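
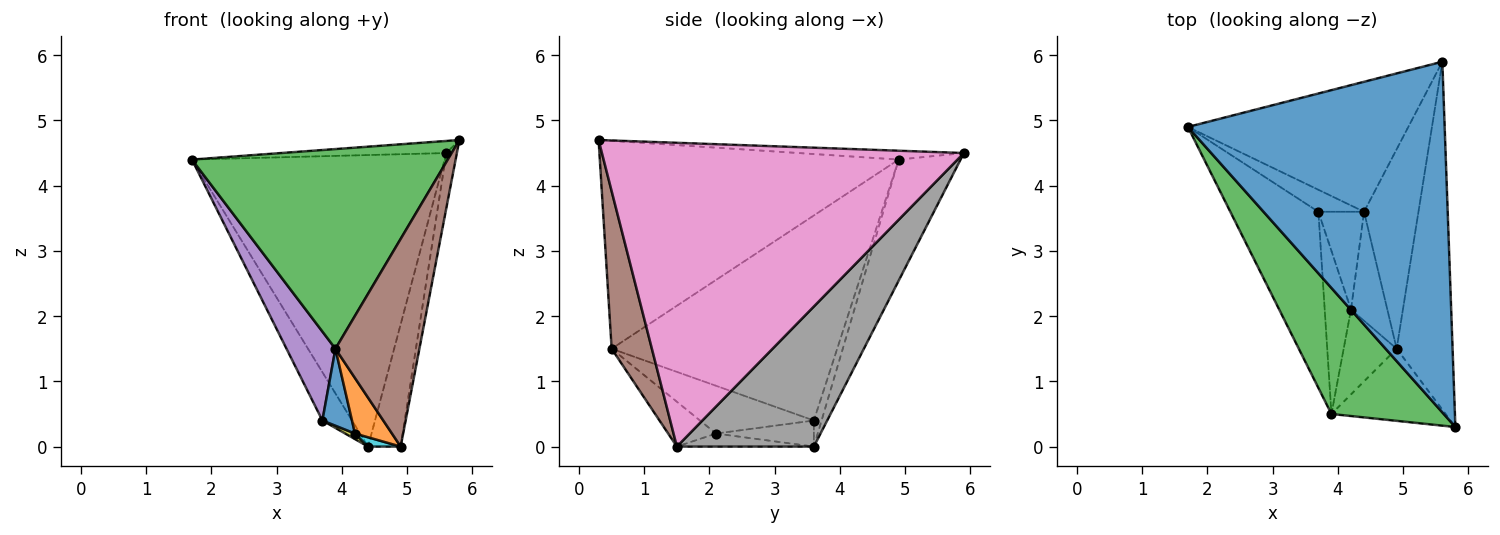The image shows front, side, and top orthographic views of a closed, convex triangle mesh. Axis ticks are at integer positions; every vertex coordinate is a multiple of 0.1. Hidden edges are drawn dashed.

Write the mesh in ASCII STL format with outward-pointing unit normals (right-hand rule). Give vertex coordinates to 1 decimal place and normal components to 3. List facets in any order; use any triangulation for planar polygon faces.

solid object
 facet normal -0.034 0.034 0.999
  outer loop
   vertex 5.6 5.9 4.5
   vertex 1.7 4.9 4.4
   vertex 5.8 0.3 4.7
  endloop
 endfacet
 facet normal -0.218 0.891 -0.397
  outer loop
   vertex 4.4 3.6 0.0
   vertex 1.7 4.9 4.4
   vertex 5.6 5.9 4.5
  endloop
 endfacet
 facet normal -0.703 -0.602 0.380
  outer loop
   vertex 3.9 0.5 1.5
   vertex 5.8 0.3 4.7
   vertex 1.7 4.9 4.4
  endloop
 endfacet
 facet normal -0.230 0.886 -0.403
  outer loop
   vertex 3.7 3.6 0.4
   vertex 1.7 4.9 4.4
   vertex 4.4 3.6 0.0
  endloop
 endfacet
 facet normal -0.901 -0.195 -0.387
  outer loop
   vertex 3.7 3.6 0.4
   vertex 3.9 0.5 1.5
   vertex 1.7 4.9 4.4
  endloop
 endfacet
 facet normal 0.413 -0.861 -0.299
  outer loop
   vertex 4.9 1.5 0.0
   vertex 5.8 0.3 4.7
   vertex 3.9 0.5 1.5
  endloop
 endfacet
 facet normal 0.983 0.029 -0.181
  outer loop
   vertex 4.9 1.5 0.0
   vertex 5.6 5.9 4.5
   vertex 5.8 0.3 4.7
  endloop
 endfacet
 facet normal 0.910 0.217 -0.353
  outer loop
   vertex 4.9 1.5 0.0
   vertex 4.4 3.6 0.0
   vertex 5.6 5.9 4.5
  endloop
 endfacet
 facet normal -0.496 -0.050 -0.867
  outer loop
   vertex 4.2 2.1 0.2
   vertex 3.7 3.6 0.4
   vertex 4.4 3.6 0.0
  endloop
 endfacet
 facet normal -0.337 -0.080 -0.938
  outer loop
   vertex 4.2 2.1 0.2
   vertex 4.4 3.6 0.0
   vertex 4.9 1.5 0.0
  endloop
 endfacet
 facet normal -0.854 -0.222 -0.470
  outer loop
   vertex 4.2 2.1 0.2
   vertex 3.9 0.5 1.5
   vertex 3.7 3.6 0.4
  endloop
 endfacet
 facet normal -0.578 -0.447 -0.683
  outer loop
   vertex 4.2 2.1 0.2
   vertex 4.9 1.5 0.0
   vertex 3.9 0.5 1.5
  endloop
 endfacet
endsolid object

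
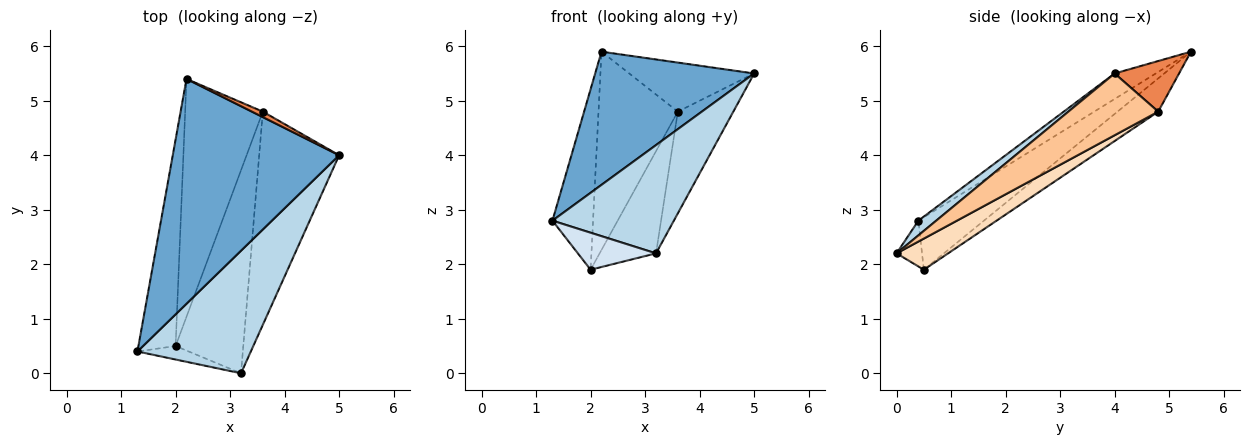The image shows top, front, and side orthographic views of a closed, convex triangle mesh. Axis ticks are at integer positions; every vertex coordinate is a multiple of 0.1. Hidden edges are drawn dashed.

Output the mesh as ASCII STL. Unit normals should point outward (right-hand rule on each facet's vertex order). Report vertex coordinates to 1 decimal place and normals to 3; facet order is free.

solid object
 facet normal -0.131 -0.505 0.853
  outer loop
   vertex 2.2 5.4 5.9
   vertex 1.3 0.4 2.8
   vertex 5.0 4.0 5.5
  endloop
 endfacet
 facet normal -0.728 0.451 -0.516
  outer loop
   vertex 2.0 0.5 1.9
   vertex 1.3 0.4 2.8
   vertex 2.2 5.4 5.9
  endloop
 endfacet
 facet normal 0.097 -0.659 0.746
  outer loop
   vertex 3.2 0.0 2.2
   vertex 5.0 4.0 5.5
   vertex 1.3 0.4 2.8
  endloop
 endfacet
 facet normal -0.293 -0.898 -0.327
  outer loop
   vertex 3.2 0.0 2.2
   vertex 1.3 0.4 2.8
   vertex 2.0 0.5 1.9
  endloop
 endfacet
 facet normal 0.456 0.884 0.098
  outer loop
   vertex 3.6 4.8 4.8
   vertex 2.2 5.4 5.9
   vertex 5.0 4.0 5.5
  endloop
 endfacet
 facet normal -0.313 0.608 -0.730
  outer loop
   vertex 3.6 4.8 4.8
   vertex 2.0 0.5 1.9
   vertex 2.2 5.4 5.9
  endloop
 endfacet
 facet normal 0.572 0.353 -0.740
  outer loop
   vertex 3.6 4.8 4.8
   vertex 5.0 4.0 5.5
   vertex 3.2 0.0 2.2
  endloop
 endfacet
 facet normal 0.380 0.416 -0.826
  outer loop
   vertex 3.6 4.8 4.8
   vertex 3.2 0.0 2.2
   vertex 2.0 0.5 1.9
  endloop
 endfacet
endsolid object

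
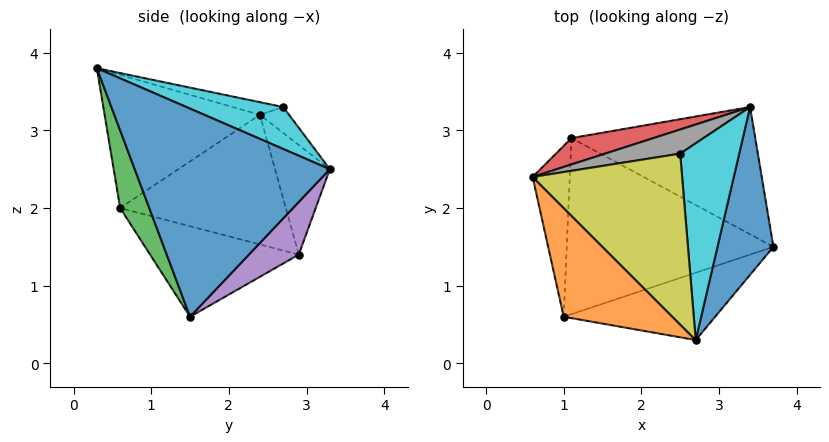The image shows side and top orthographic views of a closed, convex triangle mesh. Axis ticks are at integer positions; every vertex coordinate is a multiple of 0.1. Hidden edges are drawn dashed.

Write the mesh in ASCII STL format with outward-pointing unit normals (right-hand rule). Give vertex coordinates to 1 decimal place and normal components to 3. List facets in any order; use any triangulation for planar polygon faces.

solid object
 facet normal 0.960 -0.112 0.258
  outer loop
   vertex 2.7 0.3 3.8
   vertex 3.7 1.5 0.6
   vertex 3.4 3.3 2.5
  endloop
 endfacet
 facet normal -0.666 -0.511 0.544
  outer loop
   vertex 1.0 0.6 2.0
   vertex 2.7 0.3 3.8
   vertex 0.6 2.4 3.2
  endloop
 endfacet
 facet normal 0.156 -0.940 -0.304
  outer loop
   vertex 1.0 0.6 2.0
   vertex 3.7 1.5 0.6
   vertex 2.7 0.3 3.8
  endloop
 endfacet
 facet normal -0.257 0.947 0.192
  outer loop
   vertex 1.1 2.9 1.4
   vertex 0.6 2.4 3.2
   vertex 3.4 3.3 2.5
  endloop
 endfacet
 facet normal 0.189 0.728 -0.659
  outer loop
   vertex 1.1 2.9 1.4
   vertex 3.4 3.3 2.5
   vertex 3.7 1.5 0.6
  endloop
 endfacet
 facet normal -0.961 -0.030 -0.275
  outer loop
   vertex 1.1 2.9 1.4
   vertex 1.0 0.6 2.0
   vertex 0.6 2.4 3.2
  endloop
 endfacet
 facet normal -0.392 -0.216 -0.894
  outer loop
   vertex 1.1 2.9 1.4
   vertex 3.7 1.5 0.6
   vertex 1.0 0.6 2.0
  endloop
 endfacet
 facet normal -0.162 0.868 0.469
  outer loop
   vertex 2.5 2.7 3.3
   vertex 3.4 3.3 2.5
   vertex 0.6 2.4 3.2
  endloop
 endfacet
 facet normal -0.082 0.197 0.977
  outer loop
   vertex 2.5 2.7 3.3
   vertex 0.6 2.4 3.2
   vertex 2.7 0.3 3.8
  endloop
 endfacet
 facet normal 0.566 0.213 0.796
  outer loop
   vertex 2.5 2.7 3.3
   vertex 2.7 0.3 3.8
   vertex 3.4 3.3 2.5
  endloop
 endfacet
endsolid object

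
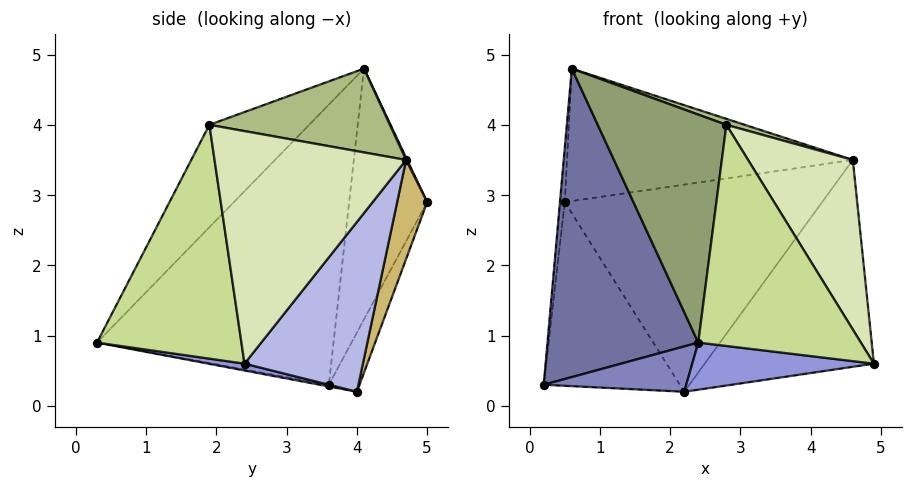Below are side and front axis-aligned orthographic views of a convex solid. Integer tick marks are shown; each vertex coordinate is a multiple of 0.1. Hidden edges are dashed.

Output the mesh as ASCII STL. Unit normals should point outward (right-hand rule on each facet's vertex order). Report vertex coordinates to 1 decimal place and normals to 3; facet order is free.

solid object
 facet normal -0.836 -0.533 0.133
  outer loop
   vertex 0.6 4.1 4.8
   vertex 0.2 3.6 0.3
   vertex 2.4 0.3 0.9
  endloop
 endfacet
 facet normal -0.012 -0.186 -0.982
  outer loop
   vertex 2.2 4.0 0.2
   vertex 2.4 0.3 0.9
   vertex 0.2 3.6 0.3
  endloop
 endfacet
 facet normal 0.037 -0.184 -0.982
  outer loop
   vertex 2.2 4.0 0.2
   vertex 4.9 2.4 0.6
   vertex 2.4 0.3 0.9
  endloop
 endfacet
 facet normal 0.493 0.706 -0.509
  outer loop
   vertex 2.2 4.0 0.2
   vertex 4.6 4.7 3.5
   vertex 4.9 2.4 0.6
  endloop
 endfacet
 facet normal -0.551 -0.710 0.438
  outer loop
   vertex 2.8 1.9 4.0
   vertex 0.6 4.1 4.8
   vertex 2.4 0.3 0.9
  endloop
 endfacet
 facet normal 0.313 -0.032 0.949
  outer loop
   vertex 2.8 1.9 4.0
   vertex 4.6 4.7 3.5
   vertex 0.6 4.1 4.8
  endloop
 endfacet
 facet normal 0.636 -0.716 0.288
  outer loop
   vertex 2.8 1.9 4.0
   vertex 2.4 0.3 0.9
   vertex 4.9 2.4 0.6
  endloop
 endfacet
 facet normal 0.794 -0.434 0.426
  outer loop
   vertex 2.8 1.9 4.0
   vertex 4.9 2.4 0.6
   vertex 4.6 4.7 3.5
  endloop
 endfacet
 facet normal 0.004 0.904 0.428
  outer loop
   vertex 0.5 5.0 2.9
   vertex 0.6 4.1 4.8
   vertex 4.6 4.7 3.5
  endloop
 endfacet
 facet normal 0.111 0.953 -0.283
  outer loop
   vertex 0.5 5.0 2.9
   vertex 4.6 4.7 3.5
   vertex 2.2 4.0 0.2
  endloop
 endfacet
 facet normal -0.995 0.062 0.082
  outer loop
   vertex 0.5 5.0 2.9
   vertex 0.2 3.6 0.3
   vertex 0.6 4.1 4.8
  endloop
 endfacet
 facet normal -0.197 0.873 -0.447
  outer loop
   vertex 0.5 5.0 2.9
   vertex 2.2 4.0 0.2
   vertex 0.2 3.6 0.3
  endloop
 endfacet
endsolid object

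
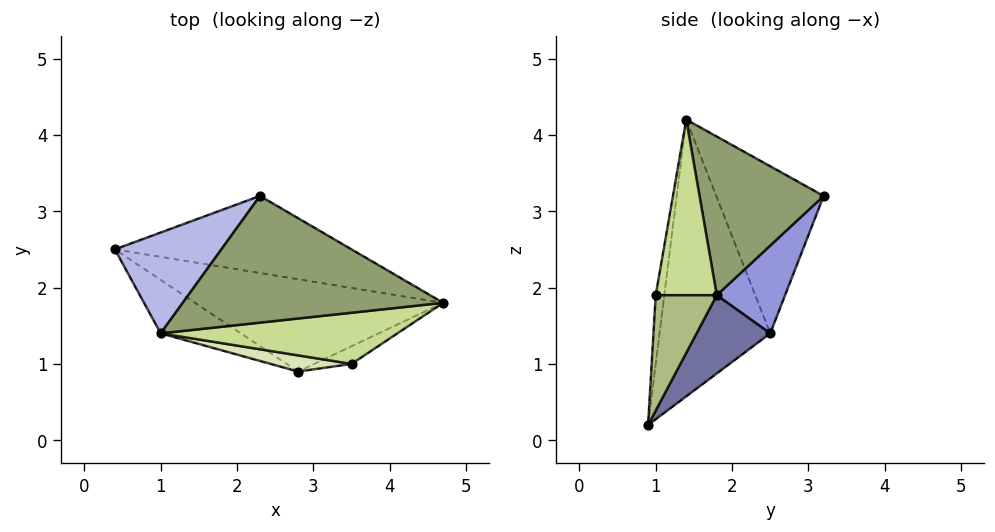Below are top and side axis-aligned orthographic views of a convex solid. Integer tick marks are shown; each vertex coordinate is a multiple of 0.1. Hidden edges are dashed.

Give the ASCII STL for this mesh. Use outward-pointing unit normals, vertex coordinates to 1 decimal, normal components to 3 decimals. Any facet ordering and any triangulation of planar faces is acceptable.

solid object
 facet normal 0.196 0.759 -0.621
  outer loop
   vertex 2.8 0.9 0.2
   vertex 0.4 2.5 1.4
   vertex 4.7 1.8 1.9
  endloop
 endfacet
 facet normal -0.605 -0.776 -0.175
  outer loop
   vertex 1.0 1.4 4.2
   vertex 0.4 2.5 1.4
   vertex 2.8 0.9 0.2
  endloop
 endfacet
 facet normal 0.196 0.826 -0.528
  outer loop
   vertex 2.3 3.2 3.2
   vertex 4.7 1.8 1.9
   vertex 0.4 2.5 1.4
  endloop
 endfacet
 facet normal -0.625 0.672 0.398
  outer loop
   vertex 2.3 3.2 3.2
   vertex 0.4 2.5 1.4
   vertex 1.0 1.4 4.2
  endloop
 endfacet
 facet normal 0.518 0.098 0.850
  outer loop
   vertex 2.3 3.2 3.2
   vertex 1.0 1.4 4.2
   vertex 4.7 1.8 1.9
  endloop
 endfacet
 facet normal 0.546 -0.819 -0.177
  outer loop
   vertex 3.5 1.0 1.9
   vertex 2.8 0.9 0.2
   vertex 4.7 1.8 1.9
  endloop
 endfacet
 facet normal 0.444 -0.666 0.599
  outer loop
   vertex 3.5 1.0 1.9
   vertex 4.7 1.8 1.9
   vertex 1.0 1.4 4.2
  endloop
 endfacet
 facet normal -0.076 -0.993 0.090
  outer loop
   vertex 3.5 1.0 1.9
   vertex 1.0 1.4 4.2
   vertex 2.8 0.9 0.2
  endloop
 endfacet
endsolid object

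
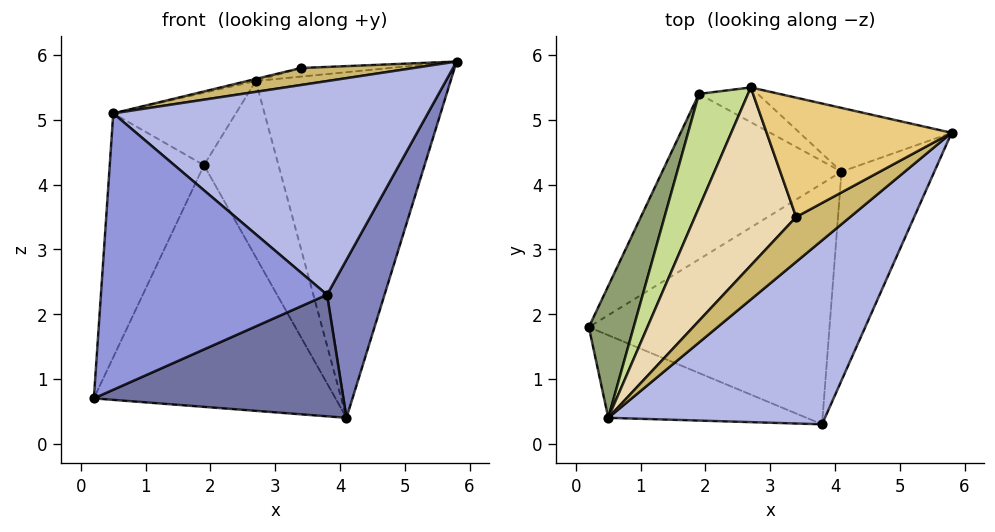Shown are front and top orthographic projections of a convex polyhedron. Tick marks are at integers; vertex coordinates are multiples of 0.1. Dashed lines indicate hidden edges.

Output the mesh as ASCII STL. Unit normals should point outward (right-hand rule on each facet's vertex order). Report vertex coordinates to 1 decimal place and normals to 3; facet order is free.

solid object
 facet normal 0.204 -0.441 -0.874
  outer loop
   vertex 4.1 4.2 0.4
   vertex 3.8 0.3 2.3
   vertex 0.2 1.8 0.7
  endloop
 endfacet
 facet normal 0.941 -0.203 -0.269
  outer loop
   vertex 4.1 4.2 0.4
   vertex 5.8 4.8 5.9
   vertex 3.8 0.3 2.3
  endloop
 endfacet
 facet normal -0.262 -0.925 -0.276
  outer loop
   vertex 0.5 0.4 5.1
   vertex 0.2 1.8 0.7
   vertex 3.8 0.3 2.3
  endloop
 endfacet
 facet normal 0.469 -0.669 0.576
  outer loop
   vertex 0.5 0.4 5.1
   vertex 3.8 0.3 2.3
   vertex 5.8 4.8 5.9
  endloop
 endfacet
 facet normal -0.944 0.289 0.156
  outer loop
   vertex 1.9 5.4 4.3
   vertex 0.2 1.8 0.7
   vertex 0.5 0.4 5.1
  endloop
 endfacet
 facet normal -0.483 0.723 -0.495
  outer loop
   vertex 1.9 5.4 4.3
   vertex 4.1 4.2 0.4
   vertex 0.2 1.8 0.7
  endloop
 endfacet
 facet normal -0.821 0.307 0.482
  outer loop
   vertex 2.7 5.5 5.6
   vertex 1.9 5.4 4.3
   vertex 0.5 0.4 5.1
  endloop
 endfacet
 facet normal 0.233 0.956 -0.176
  outer loop
   vertex 2.7 5.5 5.6
   vertex 5.8 4.8 5.9
   vertex 4.1 4.2 0.4
  endloop
 endfacet
 facet normal 0.189 0.963 -0.190
  outer loop
   vertex 2.7 5.5 5.6
   vertex 4.1 4.2 0.4
   vertex 1.9 5.4 4.3
  endloop
 endfacet
 facet normal 0.151 -0.350 0.924
  outer loop
   vertex 3.4 3.5 5.8
   vertex 0.5 0.4 5.1
   vertex 5.8 4.8 5.9
  endloop
 endfacet
 facet normal -0.080 0.071 0.994
  outer loop
   vertex 3.4 3.5 5.8
   vertex 5.8 4.8 5.9
   vertex 2.7 5.5 5.6
  endloop
 endfacet
 facet normal -0.246 0.011 0.969
  outer loop
   vertex 3.4 3.5 5.8
   vertex 2.7 5.5 5.6
   vertex 0.5 0.4 5.1
  endloop
 endfacet
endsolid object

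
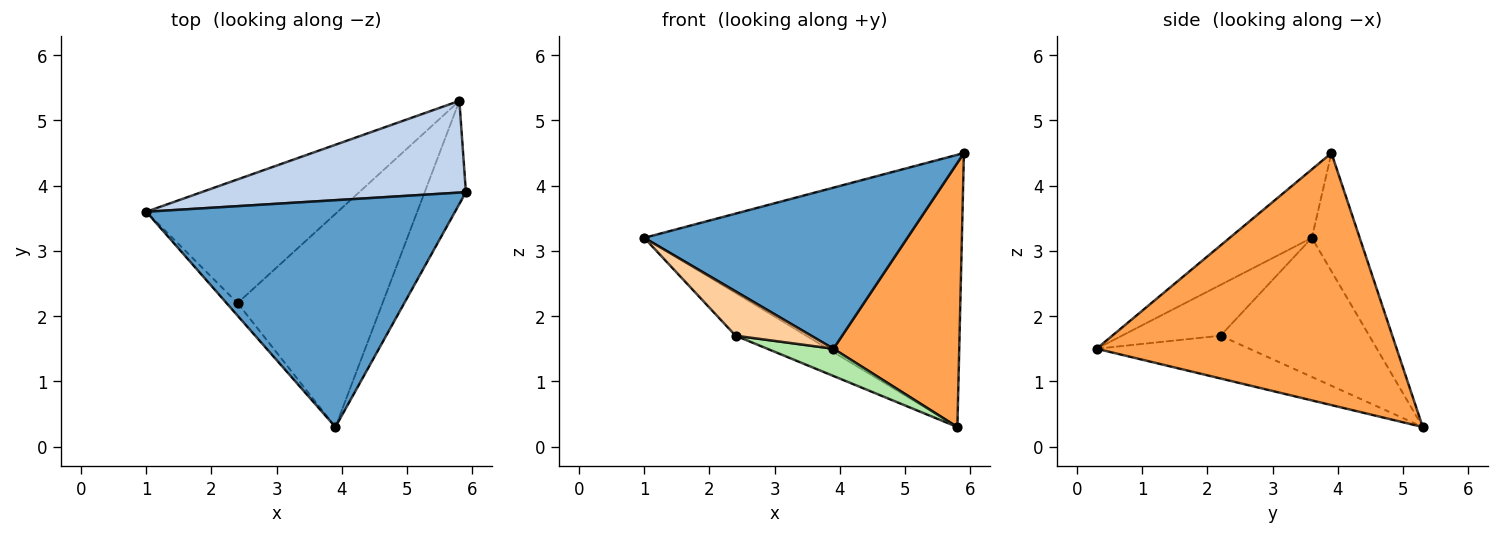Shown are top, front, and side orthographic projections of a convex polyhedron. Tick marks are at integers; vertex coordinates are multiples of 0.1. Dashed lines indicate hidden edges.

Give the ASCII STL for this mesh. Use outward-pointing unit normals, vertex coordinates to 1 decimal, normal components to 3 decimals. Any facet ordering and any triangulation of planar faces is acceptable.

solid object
 facet normal -0.178 -0.570 0.802
  outer loop
   vertex 3.9 0.3 1.5
   vertex 5.9 3.9 4.5
   vertex 1.0 3.6 3.2
  endloop
 endfacet
 facet normal -0.141 0.938 0.316
  outer loop
   vertex 5.8 5.3 0.3
   vertex 1.0 3.6 3.2
   vertex 5.9 3.9 4.5
  endloop
 endfacet
 facet normal 0.912 -0.382 -0.149
  outer loop
   vertex 5.8 5.3 0.3
   vertex 5.9 3.9 4.5
   vertex 3.9 0.3 1.5
  endloop
 endfacet
 facet normal -0.782 -0.599 -0.170
  outer loop
   vertex 2.4 2.2 1.7
   vertex 3.9 0.3 1.5
   vertex 1.0 3.6 3.2
  endloop
 endfacet
 facet normal -0.566 0.269 -0.779
  outer loop
   vertex 2.4 2.2 1.7
   vertex 1.0 3.6 3.2
   vertex 5.8 5.3 0.3
  endloop
 endfacet
 facet normal -0.281 -0.122 -0.952
  outer loop
   vertex 2.4 2.2 1.7
   vertex 5.8 5.3 0.3
   vertex 3.9 0.3 1.5
  endloop
 endfacet
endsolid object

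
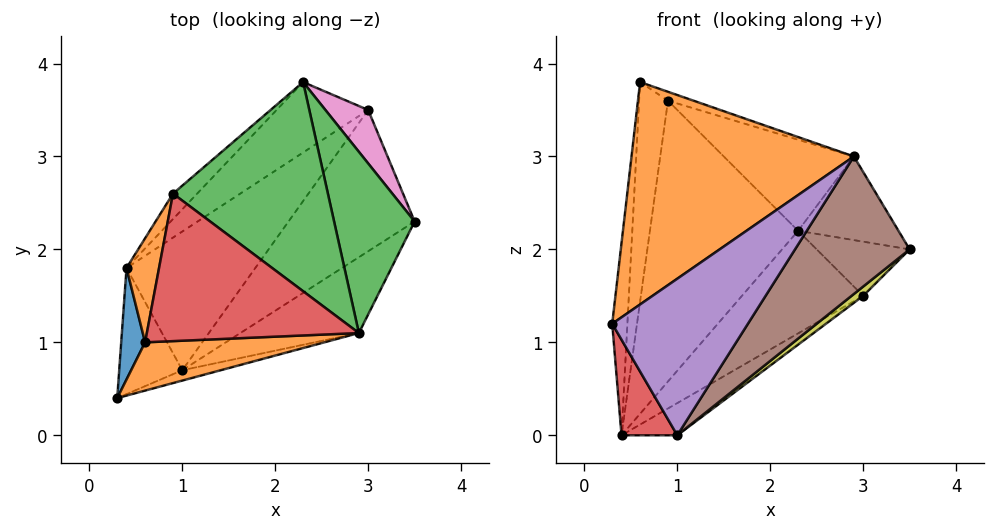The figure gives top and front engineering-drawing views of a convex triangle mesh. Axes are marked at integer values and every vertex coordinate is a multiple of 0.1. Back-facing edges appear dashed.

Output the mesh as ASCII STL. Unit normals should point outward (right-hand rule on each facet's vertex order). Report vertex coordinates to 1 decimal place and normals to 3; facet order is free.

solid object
 facet normal -0.987 0.140 0.081
  outer loop
   vertex 0.4 1.8 0.0
   vertex 0.3 0.4 1.2
   vertex 0.6 1.0 3.8
  endloop
 endfacet
 facet normal 0.115 -0.971 0.211
  outer loop
   vertex 2.9 1.1 3.0
   vertex 0.6 1.0 3.8
   vertex 0.3 0.4 1.2
  endloop
 endfacet
 facet normal 0.560 0.347 0.753
  outer loop
   vertex 2.9 1.1 3.0
   vertex 3.5 2.3 2.0
   vertex 2.3 3.8 2.2
  endloop
 endfacet
 facet normal -0.742 -0.405 -0.534
  outer loop
   vertex 1.0 0.7 0.0
   vertex 0.3 0.4 1.2
   vertex 0.4 1.8 0.0
  endloop
 endfacet
 facet normal 0.300 -0.952 -0.063
  outer loop
   vertex 1.0 0.7 0.0
   vertex 2.9 1.1 3.0
   vertex 0.3 0.4 1.2
  endloop
 endfacet
 facet normal 0.687 -0.636 -0.351
  outer loop
   vertex 1.0 0.7 0.0
   vertex 3.5 2.3 2.0
   vertex 2.9 1.1 3.0
  endloop
 endfacet
 facet normal 0.710 0.502 0.495
  outer loop
   vertex 3.0 3.5 1.5
   vertex 2.3 3.8 2.2
   vertex 3.5 2.3 2.0
  endloop
 endfacet
 facet normal -0.208 0.806 -0.554
  outer loop
   vertex 3.0 3.5 1.5
   vertex 0.4 1.8 0.0
   vertex 2.3 3.8 2.2
  endloop
 endfacet
 facet normal 0.643 -0.050 -0.764
  outer loop
   vertex 3.0 3.5 1.5
   vertex 3.5 2.3 2.0
   vertex 1.0 0.7 0.0
  endloop
 endfacet
 facet normal 0.383 0.209 -0.900
  outer loop
   vertex 3.0 3.5 1.5
   vertex 1.0 0.7 0.0
   vertex 0.4 1.8 0.0
  endloop
 endfacet
 facet normal -0.686 0.724 -0.066
  outer loop
   vertex 0.9 2.6 3.6
   vertex 2.3 3.8 2.2
   vertex 0.4 1.8 0.0
  endloop
 endfacet
 facet normal -0.977 0.195 0.092
  outer loop
   vertex 0.9 2.6 3.6
   vertex 0.4 1.8 0.0
   vertex 0.6 1.0 3.8
  endloop
 endfacet
 facet normal 0.498 0.346 0.795
  outer loop
   vertex 0.9 2.6 3.6
   vertex 2.9 1.1 3.0
   vertex 2.3 3.8 2.2
  endloop
 endfacet
 facet normal 0.326 0.057 0.944
  outer loop
   vertex 0.9 2.6 3.6
   vertex 0.6 1.0 3.8
   vertex 2.9 1.1 3.0
  endloop
 endfacet
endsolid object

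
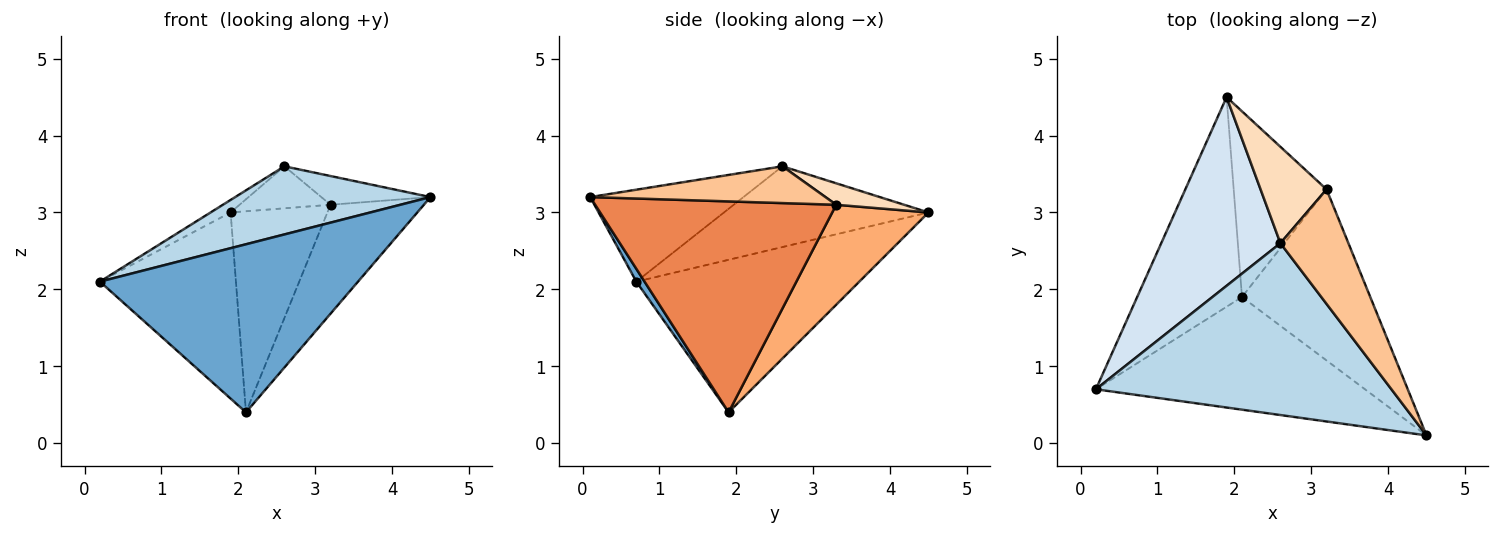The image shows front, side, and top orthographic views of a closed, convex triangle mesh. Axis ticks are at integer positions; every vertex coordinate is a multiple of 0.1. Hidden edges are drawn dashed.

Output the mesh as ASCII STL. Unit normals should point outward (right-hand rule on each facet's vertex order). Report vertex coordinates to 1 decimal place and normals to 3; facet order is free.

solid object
 facet normal 0.027 -0.830 -0.557
  outer loop
   vertex 2.1 1.9 0.4
   vertex 4.5 0.1 3.2
   vertex 0.2 0.7 2.1
  endloop
 endfacet
 facet normal -0.736 0.449 -0.506
  outer loop
   vertex 2.1 1.9 0.4
   vertex 0.2 0.7 2.1
   vertex 1.9 4.5 3.0
  endloop
 endfacet
 facet normal -0.278 -0.354 0.893
  outer loop
   vertex 2.6 2.6 3.6
   vertex 0.2 0.7 2.1
   vertex 4.5 0.1 3.2
  endloop
 endfacet
 facet normal -0.560 0.055 0.827
  outer loop
   vertex 2.6 2.6 3.6
   vertex 1.9 4.5 3.0
   vertex 0.2 0.7 2.1
  endloop
 endfacet
 facet normal 0.811 0.314 -0.493
  outer loop
   vertex 3.2 3.3 3.1
   vertex 4.5 0.1 3.2
   vertex 2.1 1.9 0.4
  endloop
 endfacet
 facet normal 0.590 0.593 -0.548
  outer loop
   vertex 3.2 3.3 3.1
   vertex 2.1 1.9 0.4
   vertex 1.9 4.5 3.0
  endloop
 endfacet
 facet normal 0.464 0.216 0.859
  outer loop
   vertex 3.2 3.3 3.1
   vertex 2.6 2.6 3.6
   vertex 4.5 0.1 3.2
  endloop
 endfacet
 facet normal 0.286 0.383 0.879
  outer loop
   vertex 3.2 3.3 3.1
   vertex 1.9 4.5 3.0
   vertex 2.6 2.6 3.6
  endloop
 endfacet
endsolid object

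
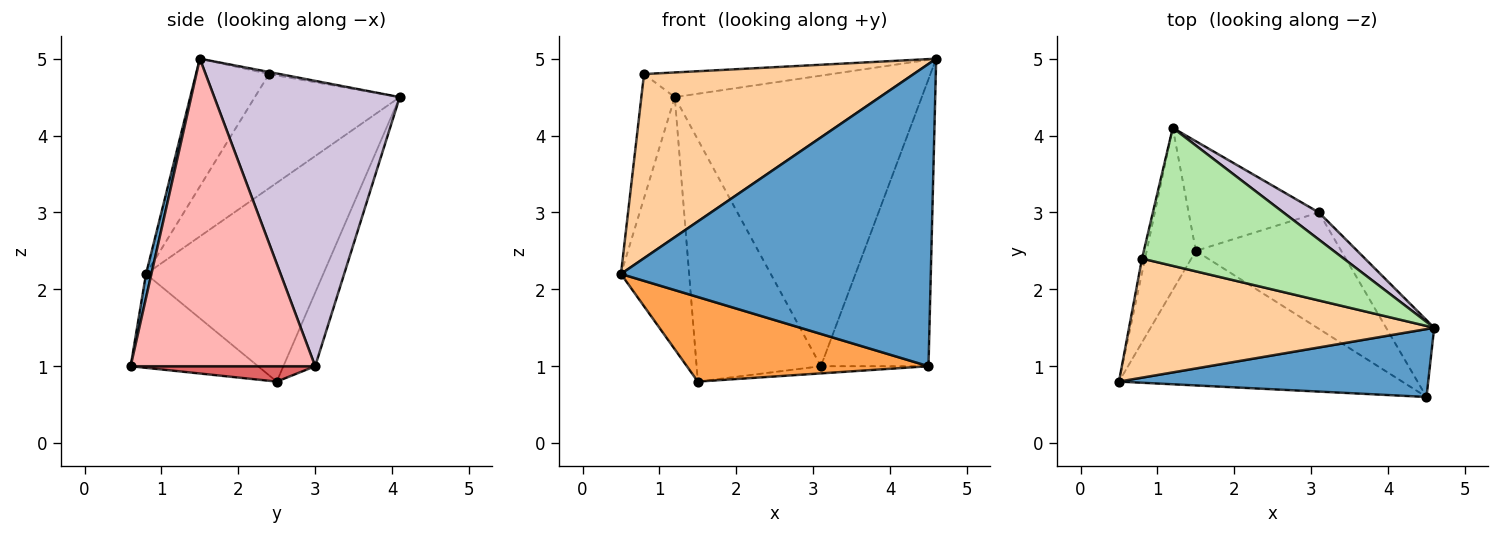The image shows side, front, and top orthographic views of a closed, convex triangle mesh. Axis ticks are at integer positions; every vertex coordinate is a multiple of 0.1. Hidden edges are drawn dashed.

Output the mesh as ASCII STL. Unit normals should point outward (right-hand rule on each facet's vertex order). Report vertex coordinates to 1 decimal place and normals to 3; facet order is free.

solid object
 facet normal 0.017 -0.976 0.219
  outer loop
   vertex 4.5 0.6 1.0
   vertex 4.6 1.5 5.0
   vertex 0.5 0.8 2.2
  endloop
 endfacet
 facet normal -0.909 0.350 -0.225
  outer loop
   vertex 1.5 2.5 0.8
   vertex 0.5 0.8 2.2
   vertex 1.2 4.1 4.5
  endloop
 endfacet
 facet normal -0.270 -0.512 -0.815
  outer loop
   vertex 1.5 2.5 0.8
   vertex 4.5 0.6 1.0
   vertex 0.5 0.8 2.2
  endloop
 endfacet
 facet normal -0.222 -0.819 0.529
  outer loop
   vertex 0.8 2.4 4.8
   vertex 0.5 0.8 2.2
   vertex 4.6 1.5 5.0
  endloop
 endfacet
 facet normal -0.974 0.225 -0.026
  outer loop
   vertex 0.8 2.4 4.8
   vertex 1.2 4.1 4.5
   vertex 0.5 0.8 2.2
  endloop
 endfacet
 facet normal -0.010 0.176 0.984
  outer loop
   vertex 0.8 2.4 4.8
   vertex 4.6 1.5 5.0
   vertex 1.2 4.1 4.5
  endloop
 endfacet
 facet normal 0.105 0.061 -0.993
  outer loop
   vertex 3.1 3.0 1.0
   vertex 4.5 0.6 1.0
   vertex 1.5 2.5 0.8
  endloop
 endfacet
 facet normal 0.856 0.499 -0.134
  outer loop
   vertex 3.1 3.0 1.0
   vertex 4.6 1.5 5.0
   vertex 4.5 0.6 1.0
  endloop
 endfacet
 facet normal -0.227 0.887 -0.402
  outer loop
   vertex 3.1 3.0 1.0
   vertex 1.5 2.5 0.8
   vertex 1.2 4.1 4.5
  endloop
 endfacet
 facet normal 0.599 0.797 0.074
  outer loop
   vertex 3.1 3.0 1.0
   vertex 1.2 4.1 4.5
   vertex 4.6 1.5 5.0
  endloop
 endfacet
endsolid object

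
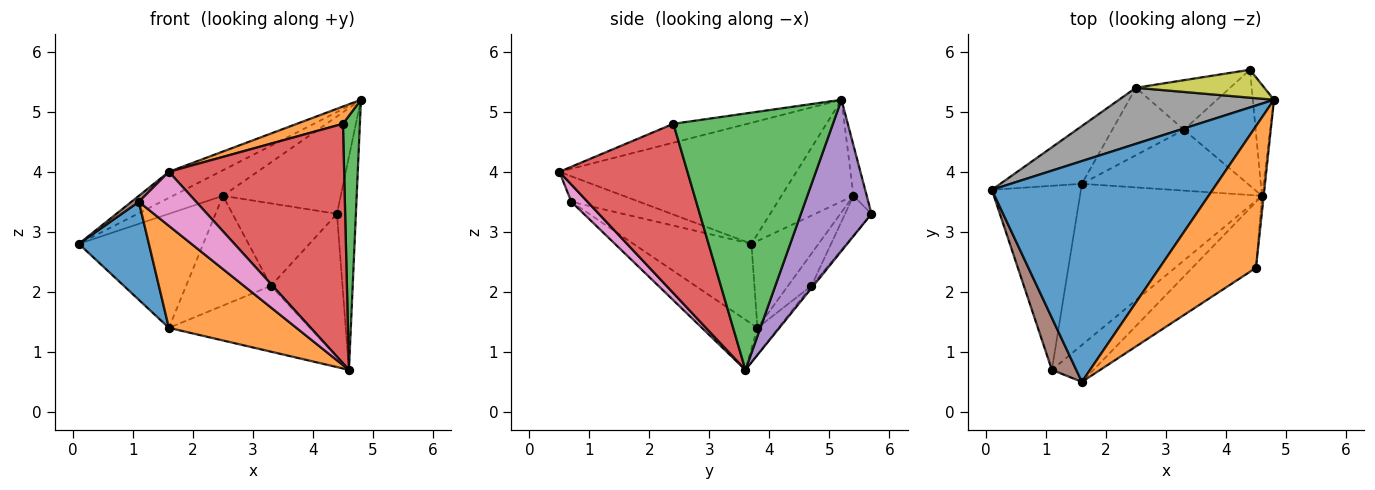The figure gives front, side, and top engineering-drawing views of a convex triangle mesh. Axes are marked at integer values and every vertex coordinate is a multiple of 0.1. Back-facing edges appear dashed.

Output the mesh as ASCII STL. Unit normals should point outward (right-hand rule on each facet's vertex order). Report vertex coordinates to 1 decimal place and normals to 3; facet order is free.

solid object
 facet normal -0.478 0.103 0.872
  outer loop
   vertex 1.6 0.5 4.0
   vertex 4.8 5.2 5.2
   vertex 0.1 3.7 2.8
  endloop
 endfacet
 facet normal -0.191 -0.119 0.974
  outer loop
   vertex 4.5 2.4 4.8
   vertex 4.8 5.2 5.2
   vertex 1.6 0.5 4.0
  endloop
 endfacet
 facet normal 0.994 -0.106 -0.007
  outer loop
   vertex 4.5 2.4 4.8
   vertex 4.6 3.6 0.7
   vertex 4.8 5.2 5.2
  endloop
 endfacet
 facet normal 0.576 -0.788 -0.217
  outer loop
   vertex 4.5 2.4 4.8
   vertex 1.6 0.5 4.0
   vertex 4.6 3.6 0.7
  endloop
 endfacet
 facet normal 0.957 0.257 -0.134
  outer loop
   vertex 4.4 5.7 3.3
   vertex 4.8 5.2 5.2
   vertex 4.6 3.6 0.7
  endloop
 endfacet
 facet normal -0.721 -0.079 0.689
  outer loop
   vertex 1.1 0.7 3.5
   vertex 1.6 0.5 4.0
   vertex 0.1 3.7 2.8
  endloop
 endfacet
 facet normal 0.227 -0.804 -0.549
  outer loop
   vertex 1.1 0.7 3.5
   vertex 4.6 3.6 0.7
   vertex 1.6 0.5 4.0
  endloop
 endfacet
 facet normal -0.513 0.356 0.781
  outer loop
   vertex 2.5 5.4 3.6
   vertex 0.1 3.7 2.8
   vertex 4.8 5.2 5.2
  endloop
 endfacet
 facet normal -0.108 0.956 0.274
  outer loop
   vertex 2.5 5.4 3.6
   vertex 4.8 5.2 5.2
   vertex 4.4 5.7 3.3
  endloop
 endfacet
 facet normal -0.434 0.804 -0.407
  outer loop
   vertex 1.6 3.8 1.4
   vertex 0.1 3.7 2.8
   vertex 2.5 5.4 3.6
  endloop
 endfacet
 facet normal -0.621 -0.368 -0.692
  outer loop
   vertex 1.6 3.8 1.4
   vertex 1.1 0.7 3.5
   vertex 0.1 3.7 2.8
  endloop
 endfacet
 facet normal -0.227 -0.521 -0.823
  outer loop
   vertex 1.6 3.8 1.4
   vertex 4.6 3.6 0.7
   vertex 1.1 0.7 3.5
  endloop
 endfacet
 facet normal -0.212 0.837 -0.504
  outer loop
   vertex 3.3 4.7 2.1
   vertex 2.5 5.4 3.6
   vertex 4.4 5.7 3.3
  endloop
 endfacet
 facet normal -0.229 0.829 -0.509
  outer loop
   vertex 3.3 4.7 2.1
   vertex 1.6 3.8 1.4
   vertex 2.5 5.4 3.6
  endloop
 endfacet
 facet normal -0.020 0.777 -0.629
  outer loop
   vertex 3.3 4.7 2.1
   vertex 4.4 5.7 3.3
   vertex 4.6 3.6 0.7
  endloop
 endfacet
 facet normal -0.109 0.730 -0.675
  outer loop
   vertex 3.3 4.7 2.1
   vertex 4.6 3.6 0.7
   vertex 1.6 3.8 1.4
  endloop
 endfacet
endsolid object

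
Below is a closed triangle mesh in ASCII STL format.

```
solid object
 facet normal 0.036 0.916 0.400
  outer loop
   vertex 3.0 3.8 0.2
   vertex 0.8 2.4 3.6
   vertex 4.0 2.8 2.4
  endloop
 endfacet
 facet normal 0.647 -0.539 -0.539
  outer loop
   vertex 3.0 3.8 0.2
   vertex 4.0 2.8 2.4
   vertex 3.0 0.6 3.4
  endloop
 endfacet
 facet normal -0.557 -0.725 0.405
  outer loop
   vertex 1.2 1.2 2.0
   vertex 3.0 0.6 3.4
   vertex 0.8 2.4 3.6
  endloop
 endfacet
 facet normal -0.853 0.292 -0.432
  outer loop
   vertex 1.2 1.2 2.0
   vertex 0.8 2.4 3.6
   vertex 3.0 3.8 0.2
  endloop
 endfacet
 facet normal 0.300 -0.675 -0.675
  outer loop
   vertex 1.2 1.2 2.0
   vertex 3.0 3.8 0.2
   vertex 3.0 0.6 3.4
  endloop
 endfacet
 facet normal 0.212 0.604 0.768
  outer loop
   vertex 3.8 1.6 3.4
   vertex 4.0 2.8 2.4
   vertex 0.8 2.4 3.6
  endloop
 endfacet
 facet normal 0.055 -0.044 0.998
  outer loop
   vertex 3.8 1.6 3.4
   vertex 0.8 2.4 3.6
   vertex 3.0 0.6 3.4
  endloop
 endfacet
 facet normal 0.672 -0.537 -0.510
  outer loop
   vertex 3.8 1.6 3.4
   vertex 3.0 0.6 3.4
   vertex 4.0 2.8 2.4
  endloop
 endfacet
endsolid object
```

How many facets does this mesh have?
8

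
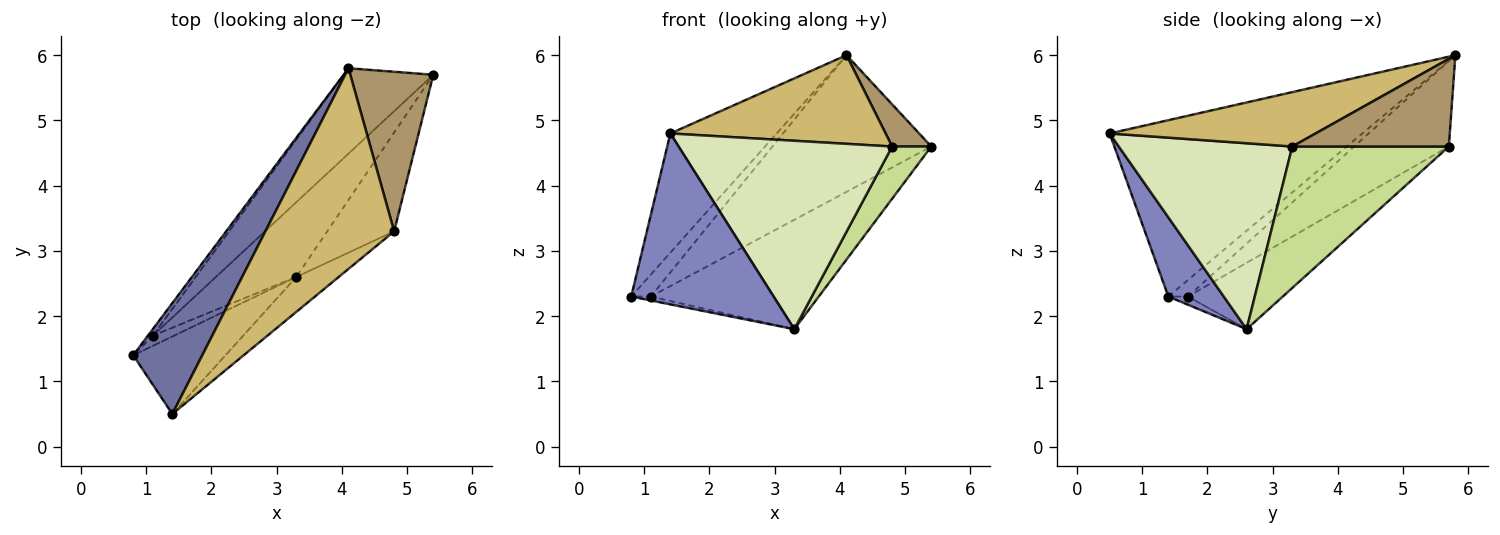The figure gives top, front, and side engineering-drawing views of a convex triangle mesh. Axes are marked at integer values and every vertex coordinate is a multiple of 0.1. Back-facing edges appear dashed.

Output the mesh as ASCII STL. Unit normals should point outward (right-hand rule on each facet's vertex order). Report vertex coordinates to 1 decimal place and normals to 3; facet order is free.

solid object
 facet normal -0.867 0.365 0.339
  outer loop
   vertex 4.1 5.8 6.0
   vertex 0.8 1.4 2.3
   vertex 1.4 0.5 4.8
  endloop
 endfacet
 facet normal 0.334 -0.858 -0.389
  outer loop
   vertex 3.3 2.6 1.8
   vertex 1.4 0.5 4.8
   vertex 0.8 1.4 2.3
  endloop
 endfacet
 facet normal -0.338 0.338 -0.878
  outer loop
   vertex 1.1 1.7 2.3
   vertex 3.3 2.6 1.8
   vertex 0.8 1.4 2.3
  endloop
 endfacet
 facet normal -0.422 0.748 -0.512
  outer loop
   vertex 1.1 1.7 2.3
   vertex 5.4 5.7 4.6
   vertex 3.3 2.6 1.8
  endloop
 endfacet
 facet normal -0.692 0.692 -0.206
  outer loop
   vertex 1.1 1.7 2.3
   vertex 0.8 1.4 2.3
   vertex 4.1 5.8 6.0
  endloop
 endfacet
 facet normal -0.451 0.757 -0.473
  outer loop
   vertex 1.1 1.7 2.3
   vertex 4.1 5.8 6.0
   vertex 5.4 5.7 4.6
  endloop
 endfacet
 facet normal 0.882 -0.220 -0.417
  outer loop
   vertex 4.8 3.3 4.6
   vertex 3.3 2.6 1.8
   vertex 5.4 5.7 4.6
  endloop
 endfacet
 facet normal 0.624 -0.768 -0.142
  outer loop
   vertex 4.8 3.3 4.6
   vertex 1.4 0.5 4.8
   vertex 3.3 2.6 1.8
  endloop
 endfacet
 facet normal 0.715 -0.179 0.676
  outer loop
   vertex 4.8 3.3 4.6
   vertex 5.4 5.7 4.6
   vertex 4.1 5.8 6.0
  endloop
 endfacet
 facet normal 0.361 -0.377 0.853
  outer loop
   vertex 4.8 3.3 4.6
   vertex 4.1 5.8 6.0
   vertex 1.4 0.5 4.8
  endloop
 endfacet
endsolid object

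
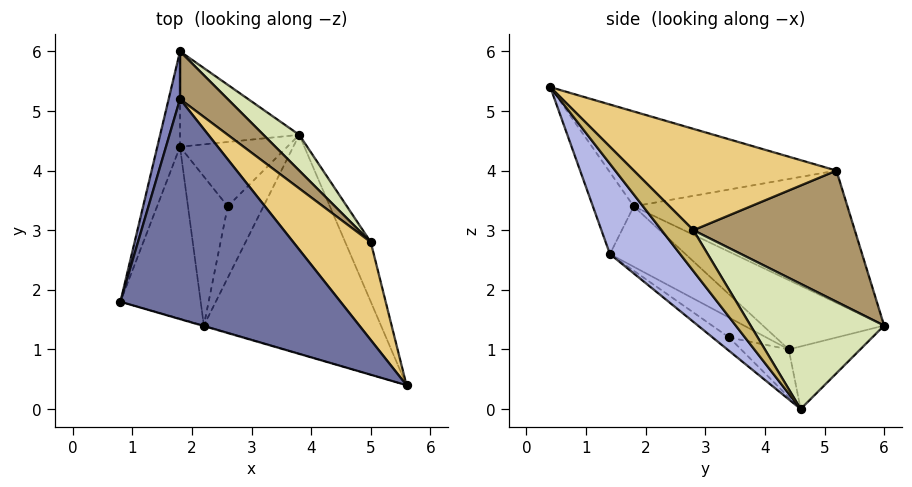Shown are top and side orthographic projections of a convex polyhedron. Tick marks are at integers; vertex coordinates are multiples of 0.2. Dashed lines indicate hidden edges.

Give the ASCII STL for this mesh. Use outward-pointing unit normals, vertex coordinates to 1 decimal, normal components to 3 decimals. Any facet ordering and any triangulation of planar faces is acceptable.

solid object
 facet normal -0.396 -0.046 0.917
  outer loop
   vertex 1.8 5.2 4.0
   vertex 0.8 1.8 3.4
   vertex 5.6 0.4 5.4
  endloop
 endfacet
 facet normal -0.960 0.268 0.082
  outer loop
   vertex 1.8 5.2 4.0
   vertex 1.8 6.0 1.4
   vertex 0.8 1.8 3.4
  endloop
 endfacet
 facet normal -0.278 -0.961 -0.006
  outer loop
   vertex 2.2 1.4 2.6
   vertex 5.6 0.4 5.4
   vertex 0.8 1.8 3.4
  endloop
 endfacet
 facet normal 0.329 -0.689 -0.646
  outer loop
   vertex 2.2 1.4 2.6
   vertex 3.8 4.6 0.0
   vertex 5.6 0.4 5.4
  endloop
 endfacet
 facet normal -0.947 0.078 -0.311
  outer loop
   vertex 1.8 4.4 1.0
   vertex 0.8 1.8 3.4
   vertex 1.8 6.0 1.4
  endloop
 endfacet
 facet normal -0.454 0.216 -0.864
  outer loop
   vertex 1.8 4.4 1.0
   vertex 1.8 6.0 1.4
   vertex 3.8 4.6 0.0
  endloop
 endfacet
 facet normal -0.536 -0.452 -0.713
  outer loop
   vertex 1.8 4.4 1.0
   vertex 2.2 1.4 2.6
   vertex 0.8 1.8 3.4
  endloop
 endfacet
 facet normal 0.647 0.740 0.185
  outer loop
   vertex 5.0 2.8 3.0
   vertex 3.8 4.6 0.0
   vertex 1.8 6.0 1.4
  endloop
 endfacet
 facet normal 0.629 0.743 0.229
  outer loop
   vertex 5.0 2.8 3.0
   vertex 1.8 6.0 1.4
   vertex 1.8 5.2 4.0
  endloop
 endfacet
 facet normal 0.808 -0.303 -0.505
  outer loop
   vertex 5.0 2.8 3.0
   vertex 5.6 0.4 5.4
   vertex 3.8 4.6 0.0
  endloop
 endfacet
 facet normal 0.618 0.628 0.473
  outer loop
   vertex 5.0 2.8 3.0
   vertex 1.8 5.2 4.0
   vertex 5.6 0.4 5.4
  endloop
 endfacet
 facet normal -0.303 -0.505 -0.808
  outer loop
   vertex 2.6 3.4 1.2
   vertex 3.8 4.6 0.0
   vertex 2.2 1.4 2.6
  endloop
 endfacet
 facet normal -0.362 -0.453 -0.815
  outer loop
   vertex 2.6 3.4 1.2
   vertex 1.8 4.4 1.0
   vertex 3.8 4.6 0.0
  endloop
 endfacet
 facet normal -0.394 -0.473 -0.788
  outer loop
   vertex 2.6 3.4 1.2
   vertex 2.2 1.4 2.6
   vertex 1.8 4.4 1.0
  endloop
 endfacet
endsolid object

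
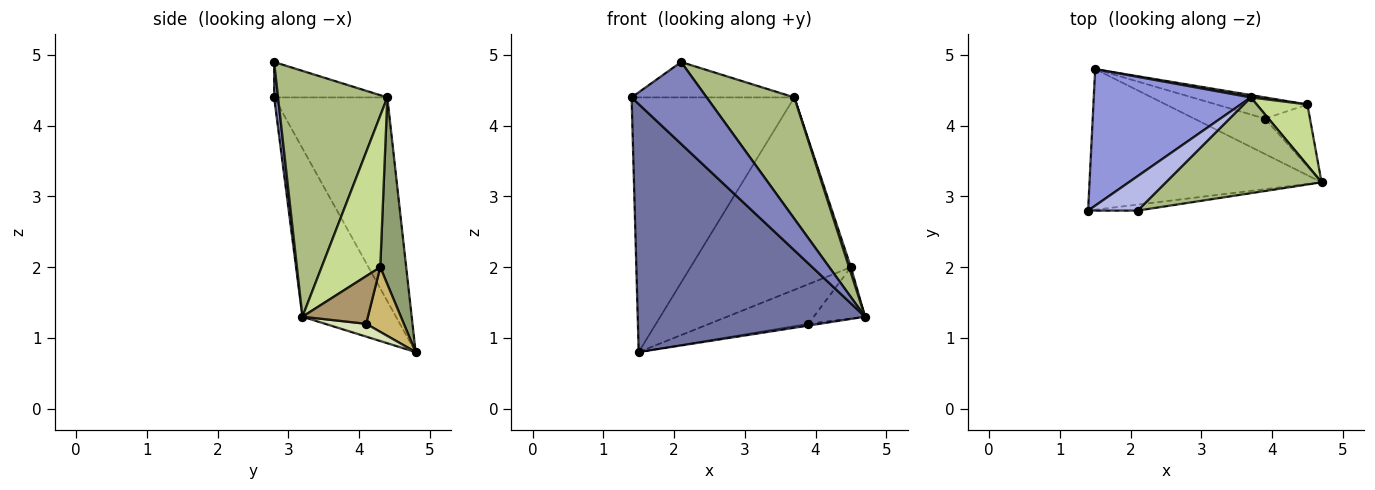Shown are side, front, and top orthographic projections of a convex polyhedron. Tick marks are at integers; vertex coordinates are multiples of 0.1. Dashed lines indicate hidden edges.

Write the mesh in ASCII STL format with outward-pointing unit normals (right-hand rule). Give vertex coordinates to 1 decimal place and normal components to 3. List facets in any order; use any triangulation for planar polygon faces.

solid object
 facet normal -0.337 -0.819 -0.464
  outer loop
   vertex 1.5 4.8 0.8
   vertex 4.7 3.2 1.3
   vertex 1.4 2.8 4.4
  endloop
 endfacet
 facet normal 0.052 -0.996 -0.073
  outer loop
   vertex 2.1 2.8 4.9
   vertex 1.4 2.8 4.4
   vertex 4.7 3.2 1.3
  endloop
 endfacet
 facet normal -0.523 0.751 0.403
  outer loop
   vertex 3.7 4.4 4.4
   vertex 1.5 4.8 0.8
   vertex 1.4 2.8 4.4
  endloop
 endfacet
 facet normal -0.446 0.641 0.624
  outer loop
   vertex 3.7 4.4 4.4
   vertex 1.4 2.8 4.4
   vertex 2.1 2.8 4.9
  endloop
 endfacet
 facet normal 0.160 0.987 0.012
  outer loop
   vertex 3.7 4.4 4.4
   vertex 4.5 4.3 2.0
   vertex 1.5 4.8 0.8
  endloop
 endfacet
 facet normal 0.699 -0.561 0.443
  outer loop
   vertex 3.7 4.4 4.4
   vertex 2.1 2.8 4.9
   vertex 4.7 3.2 1.3
  endloop
 endfacet
 facet normal 0.948 -0.030 0.317
  outer loop
   vertex 3.7 4.4 4.4
   vertex 4.7 3.2 1.3
   vertex 4.5 4.3 2.0
  endloop
 endfacet
 facet normal 0.178 0.049 -0.983
  outer loop
   vertex 3.9 4.1 1.2
   vertex 4.7 3.2 1.3
   vertex 1.5 4.8 0.8
  endloop
 endfacet
 facet normal 0.631 0.495 -0.597
  outer loop
   vertex 3.9 4.1 1.2
   vertex 4.5 4.3 2.0
   vertex 4.7 3.2 1.3
  endloop
 endfacet
 facet normal 0.318 0.836 -0.448
  outer loop
   vertex 3.9 4.1 1.2
   vertex 1.5 4.8 0.8
   vertex 4.5 4.3 2.0
  endloop
 endfacet
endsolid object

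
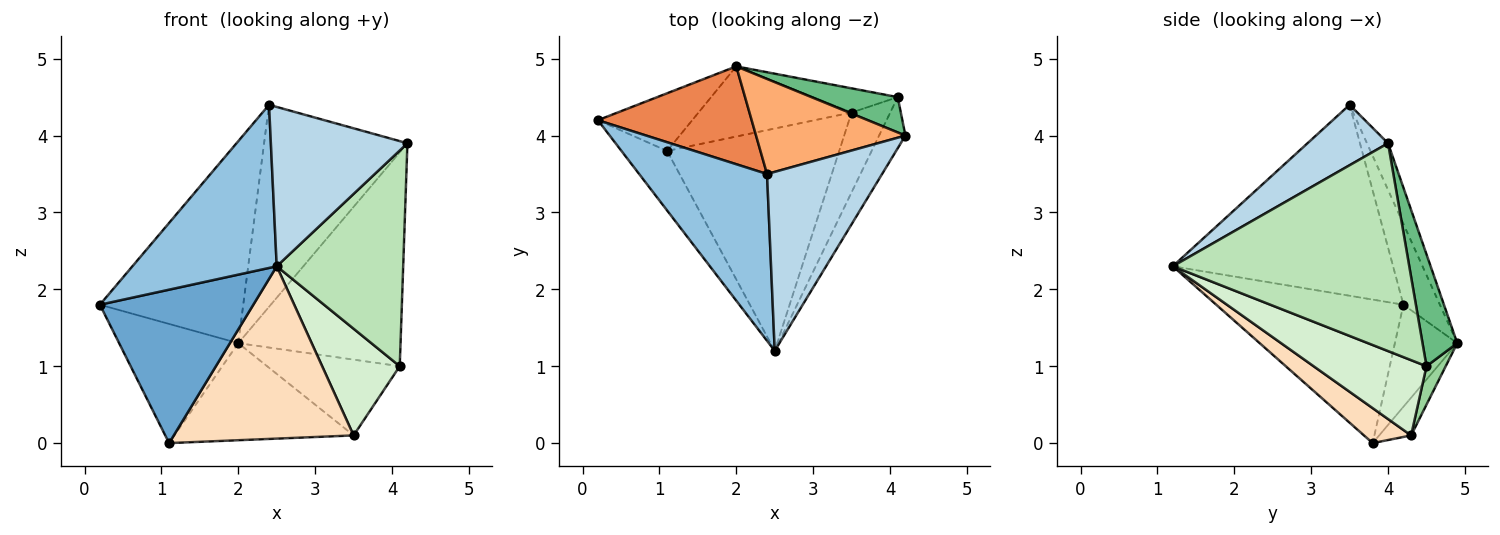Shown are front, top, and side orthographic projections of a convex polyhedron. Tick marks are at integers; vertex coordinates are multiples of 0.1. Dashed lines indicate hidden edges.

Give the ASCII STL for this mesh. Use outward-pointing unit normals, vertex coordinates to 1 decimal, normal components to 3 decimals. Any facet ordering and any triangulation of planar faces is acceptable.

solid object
 facet normal -0.751 -0.616 -0.239
  outer loop
   vertex 1.1 3.8 0.0
   vertex 2.5 1.2 2.3
   vertex 0.2 4.2 1.8
  endloop
 endfacet
 facet normal -0.730 -0.478 0.489
  outer loop
   vertex 2.4 3.5 4.4
   vertex 0.2 4.2 1.8
   vertex 2.5 1.2 2.3
  endloop
 endfacet
 facet normal 0.365 -0.619 0.695
  outer loop
   vertex 2.4 3.5 4.4
   vertex 2.5 1.2 2.3
   vertex 4.2 4.0 3.9
  endloop
 endfacet
 facet normal -0.426 0.814 -0.394
  outer loop
   vertex 2.0 4.9 1.3
   vertex 1.1 3.8 0.0
   vertex 0.2 4.2 1.8
  endloop
 endfacet
 facet normal -0.223 0.877 0.425
  outer loop
   vertex 2.0 4.9 1.3
   vertex 0.2 4.2 1.8
   vertex 2.4 3.5 4.4
  endloop
 endfacet
 facet normal -0.132 0.897 0.422
  outer loop
   vertex 2.0 4.9 1.3
   vertex 2.4 3.5 4.4
   vertex 4.2 4.0 3.9
  endloop
 endfacet
 facet normal -0.143 0.802 -0.580
  outer loop
   vertex 3.5 4.3 0.1
   vertex 1.1 3.8 0.0
   vertex 2.0 4.9 1.3
  endloop
 endfacet
 facet normal 0.159 -0.605 -0.780
  outer loop
   vertex 3.5 4.3 0.1
   vertex 2.5 1.2 2.3
   vertex 1.1 3.8 0.0
  endloop
 endfacet
 facet normal 0.207 0.965 0.159
  outer loop
   vertex 4.1 4.5 1.0
   vertex 2.0 4.9 1.3
   vertex 4.2 4.0 3.9
  endloop
 endfacet
 facet normal 0.137 0.944 -0.301
  outer loop
   vertex 4.1 4.5 1.0
   vertex 3.5 4.3 0.1
   vertex 2.0 4.9 1.3
  endloop
 endfacet
 facet normal 0.876 -0.469 -0.111
  outer loop
   vertex 4.1 4.5 1.0
   vertex 4.2 4.0 3.9
   vertex 2.5 1.2 2.3
  endloop
 endfacet
 facet normal 0.759 -0.522 -0.390
  outer loop
   vertex 4.1 4.5 1.0
   vertex 2.5 1.2 2.3
   vertex 3.5 4.3 0.1
  endloop
 endfacet
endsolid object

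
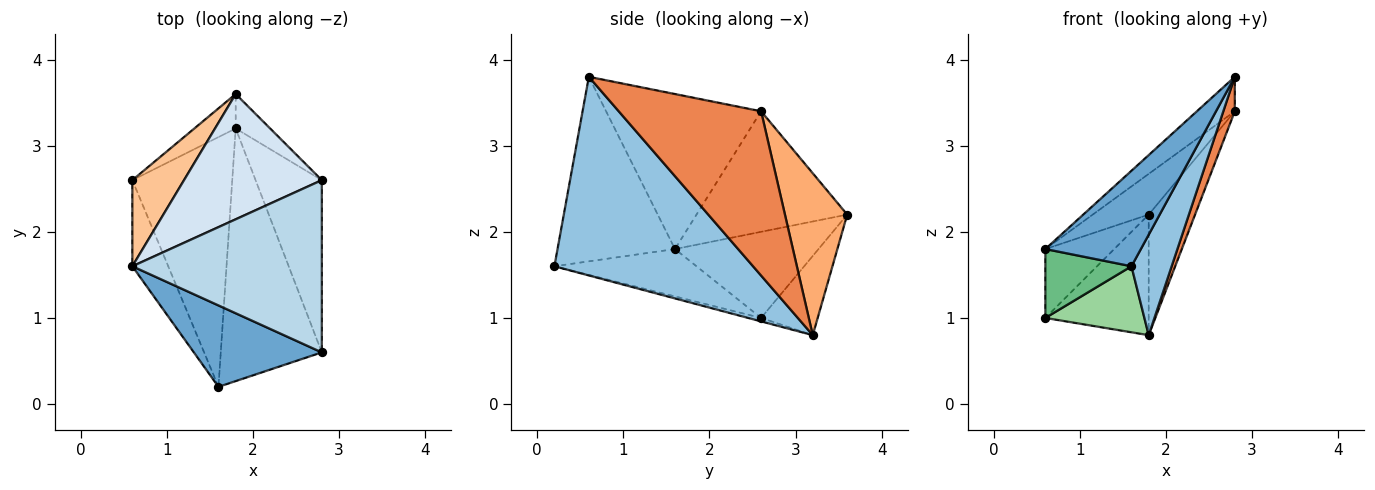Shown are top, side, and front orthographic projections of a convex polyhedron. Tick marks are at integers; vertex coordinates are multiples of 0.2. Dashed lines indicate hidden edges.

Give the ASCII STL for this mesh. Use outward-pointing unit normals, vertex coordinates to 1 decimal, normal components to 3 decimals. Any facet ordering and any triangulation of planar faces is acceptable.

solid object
 facet normal -0.683 -0.556 0.474
  outer loop
   vertex 1.6 0.2 1.6
   vertex 2.8 0.6 3.8
   vertex 0.6 1.6 1.8
  endloop
 endfacet
 facet normal 0.877 -0.177 -0.446
  outer loop
   vertex 1.6 0.2 1.6
   vertex 1.8 3.2 0.8
   vertex 2.8 0.6 3.8
  endloop
 endfacet
 facet normal -0.626 0.153 0.765
  outer loop
   vertex 2.8 2.6 3.4
   vertex 0.6 1.6 1.8
   vertex 2.8 0.6 3.8
  endloop
 endfacet
 facet normal -0.640 0.238 0.731
  outer loop
   vertex 2.8 2.6 3.4
   vertex 1.8 3.6 2.2
   vertex 0.6 1.6 1.8
  endloop
 endfacet
 facet normal 0.925 -0.075 -0.373
  outer loop
   vertex 2.8 2.6 3.4
   vertex 2.8 0.6 3.8
   vertex 1.8 3.2 0.8
  endloop
 endfacet
 facet normal 0.791 0.589 -0.168
  outer loop
   vertex 2.8 2.6 3.4
   vertex 1.8 3.2 0.8
   vertex 1.8 3.6 2.2
  endloop
 endfacet
 facet normal -0.793 0.381 0.476
  outer loop
   vertex 0.6 2.6 1.0
   vertex 0.6 1.6 1.8
   vertex 1.8 3.6 2.2
  endloop
 endfacet
 facet normal -0.466 0.851 -0.243
  outer loop
   vertex 0.6 2.6 1.0
   vertex 1.8 3.6 2.2
   vertex 1.8 3.2 0.8
  endloop
 endfacet
 facet normal -0.718 -0.435 -0.544
  outer loop
   vertex 0.6 2.6 1.0
   vertex 1.6 0.2 1.6
   vertex 0.6 1.6 1.8
  endloop
 endfacet
 facet normal -0.033 -0.255 -0.966
  outer loop
   vertex 0.6 2.6 1.0
   vertex 1.8 3.2 0.8
   vertex 1.6 0.2 1.6
  endloop
 endfacet
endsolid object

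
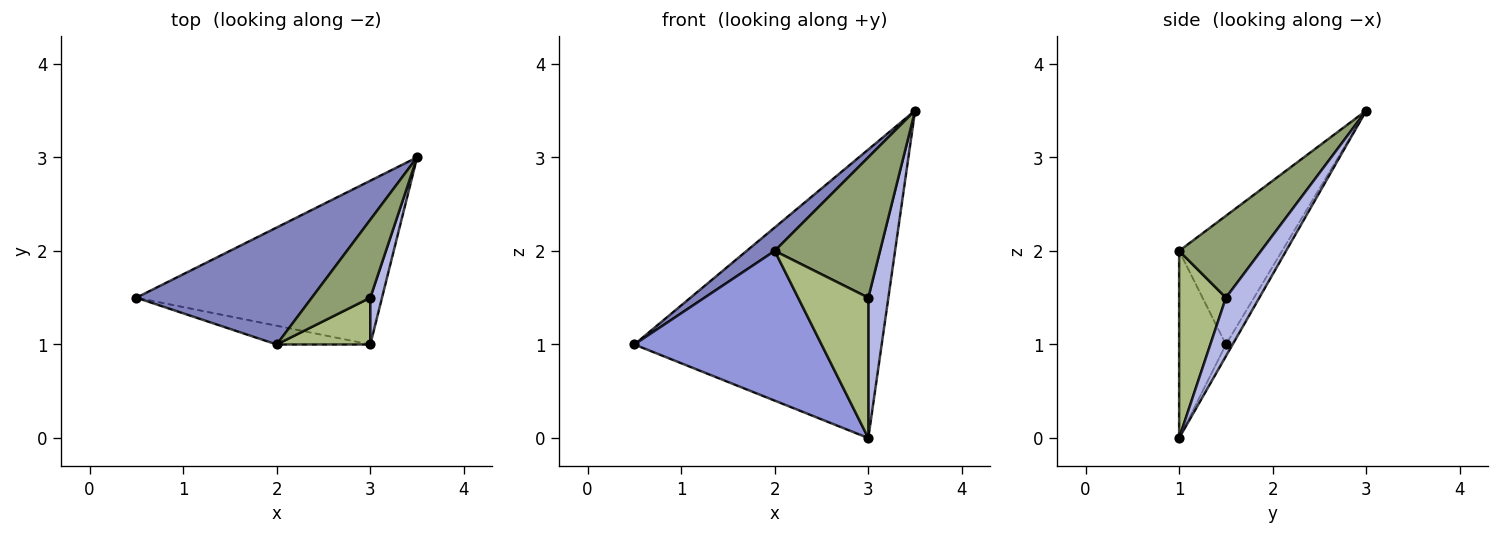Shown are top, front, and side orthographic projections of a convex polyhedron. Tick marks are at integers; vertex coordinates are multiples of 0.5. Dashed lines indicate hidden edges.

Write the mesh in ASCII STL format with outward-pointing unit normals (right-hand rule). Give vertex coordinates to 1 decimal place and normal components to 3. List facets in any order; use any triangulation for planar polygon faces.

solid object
 facet normal -0.023 0.869 -0.493
  outer loop
   vertex 3.0 1.0 0.0
   vertex 0.5 1.5 1.0
   vertex 3.5 3.0 3.5
  endloop
 endfacet
 facet normal -0.584 -0.159 0.796
  outer loop
   vertex 2.0 1.0 2.0
   vertex 3.5 3.0 3.5
   vertex 0.5 1.5 1.0
  endloop
 endfacet
 facet normal -0.241 -0.963 -0.120
  outer loop
   vertex 2.0 1.0 2.0
   vertex 0.5 1.5 1.0
   vertex 3.0 1.0 0.0
  endloop
 endfacet
 facet normal 0.845 -0.507 0.169
  outer loop
   vertex 3.0 1.5 1.5
   vertex 3.0 1.0 0.0
   vertex 3.5 3.0 3.5
  endloop
 endfacet
 facet normal 0.562 -0.723 0.402
  outer loop
   vertex 3.0 1.5 1.5
   vertex 3.5 3.0 3.5
   vertex 2.0 1.0 2.0
  endloop
 endfacet
 facet normal 0.535 -0.802 0.267
  outer loop
   vertex 3.0 1.5 1.5
   vertex 2.0 1.0 2.0
   vertex 3.0 1.0 0.0
  endloop
 endfacet
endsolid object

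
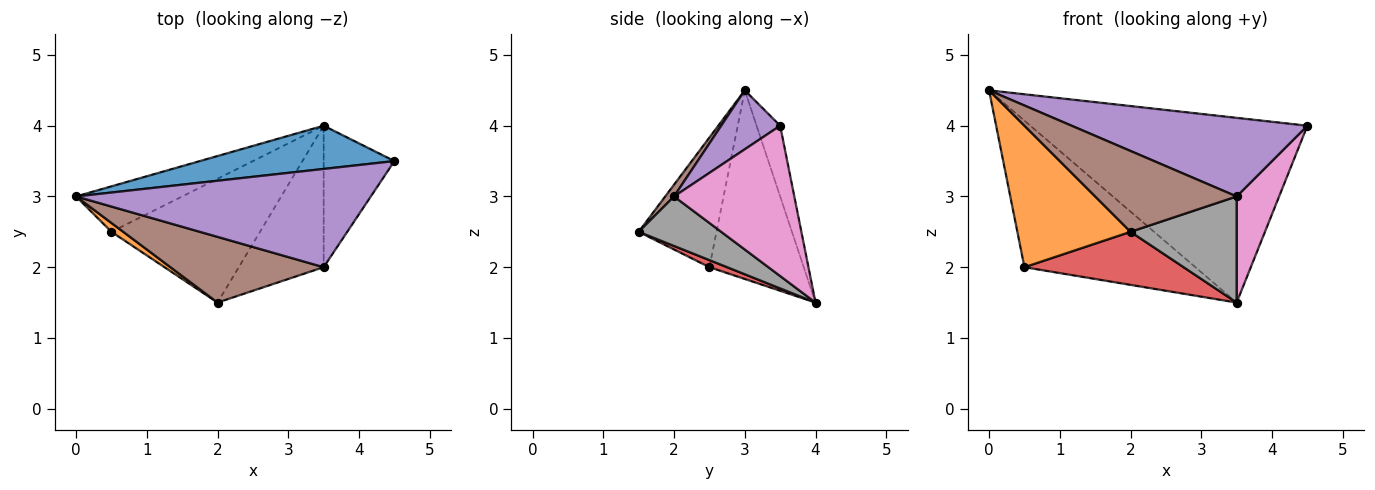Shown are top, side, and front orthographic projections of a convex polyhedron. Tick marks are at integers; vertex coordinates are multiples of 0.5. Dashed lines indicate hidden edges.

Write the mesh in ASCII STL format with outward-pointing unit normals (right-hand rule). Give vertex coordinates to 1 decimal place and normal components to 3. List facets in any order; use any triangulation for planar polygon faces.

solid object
 facet normal -0.083 0.970 0.227
  outer loop
   vertex 3.5 4.0 1.5
   vertex 0.0 3.0 4.5
   vertex 4.5 3.5 4.0
  endloop
 endfacet
 facet normal -0.566 -0.823 0.051
  outer loop
   vertex 0.5 2.5 2.0
   vertex 2.0 1.5 2.5
   vertex 0.0 3.0 4.5
  endloop
 endfacet
 facet normal -0.466 0.845 -0.262
  outer loop
   vertex 0.5 2.5 2.0
   vertex 0.0 3.0 4.5
   vertex 3.5 4.0 1.5
  endloop
 endfacet
 facet normal 0.044 -0.394 -0.918
  outer loop
   vertex 0.5 2.5 2.0
   vertex 3.5 4.0 1.5
   vertex 2.0 1.5 2.5
  endloop
 endfacet
 facet normal 0.154 -0.617 0.772
  outer loop
   vertex 3.5 2.0 3.0
   vertex 4.5 3.5 4.0
   vertex 0.0 3.0 4.5
  endloop
 endfacet
 facet normal 0.048 -0.775 0.630
  outer loop
   vertex 3.5 2.0 3.0
   vertex 0.0 3.0 4.5
   vertex 2.0 1.5 2.5
  endloop
 endfacet
 facet normal 0.862 -0.304 -0.406
  outer loop
   vertex 3.5 2.0 3.0
   vertex 3.5 4.0 1.5
   vertex 4.5 3.5 4.0
  endloop
 endfacet
 facet normal 0.423 -0.544 -0.725
  outer loop
   vertex 3.5 2.0 3.0
   vertex 2.0 1.5 2.5
   vertex 3.5 4.0 1.5
  endloop
 endfacet
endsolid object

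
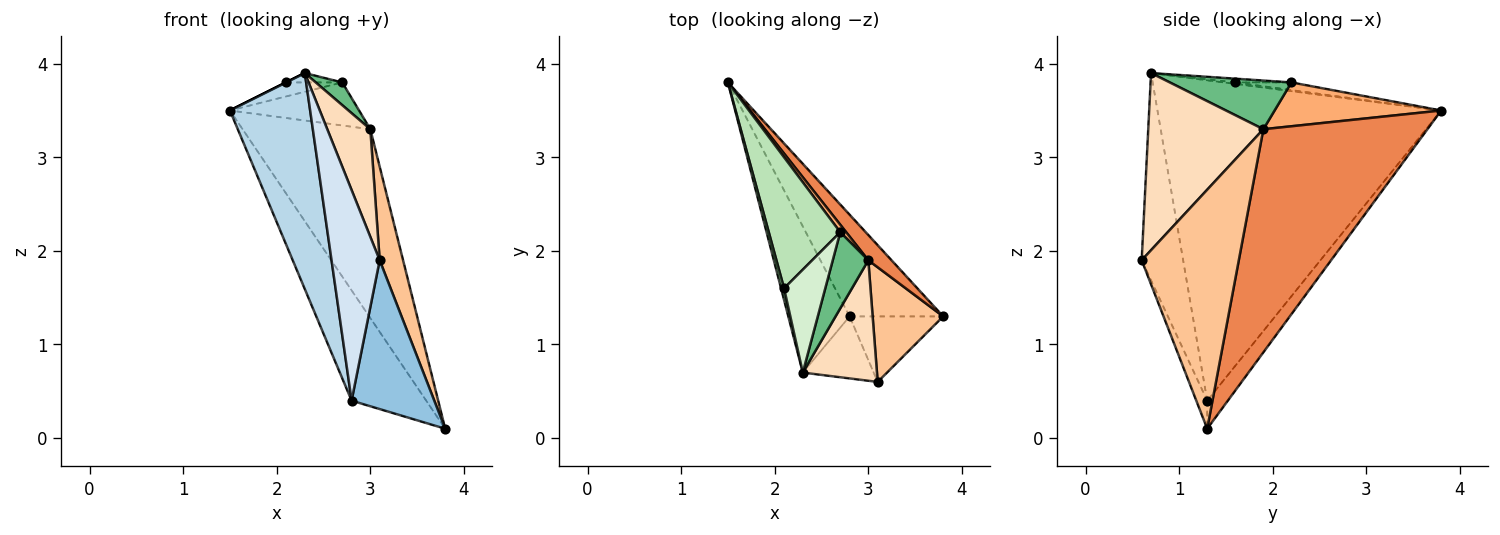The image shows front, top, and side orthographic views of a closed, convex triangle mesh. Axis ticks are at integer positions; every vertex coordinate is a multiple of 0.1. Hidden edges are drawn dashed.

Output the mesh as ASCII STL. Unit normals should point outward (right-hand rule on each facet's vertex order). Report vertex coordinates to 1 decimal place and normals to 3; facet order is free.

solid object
 facet normal -0.199 0.720 -0.664
  outer loop
   vertex 2.8 1.3 0.4
   vertex 1.5 3.8 3.5
   vertex 3.8 1.3 0.1
  endloop
 endfacet
 facet normal -0.120 -0.909 -0.400
  outer loop
   vertex 2.8 1.3 0.4
   vertex 3.8 1.3 0.1
   vertex 3.1 0.6 1.9
  endloop
 endfacet
 facet normal -0.946 -0.268 -0.181
  outer loop
   vertex 2.8 1.3 0.4
   vertex 2.3 0.7 3.9
   vertex 1.5 3.8 3.5
  endloop
 endfacet
 facet normal -0.637 -0.740 -0.218
  outer loop
   vertex 2.8 1.3 0.4
   vertex 3.1 0.6 1.9
   vertex 2.3 0.7 3.9
  endloop
 endfacet
 facet normal 0.786 0.612 0.082
  outer loop
   vertex 3.0 1.9 3.3
   vertex 3.8 1.3 0.1
   vertex 1.5 3.8 3.5
  endloop
 endfacet
 facet normal 0.786 0.609 0.106
  outer loop
   vertex 3.0 1.9 3.3
   vertex 1.5 3.8 3.5
   vertex 2.7 2.2 3.8
  endloop
 endfacet
 facet normal 0.934 -0.225 0.276
  outer loop
   vertex 3.0 1.9 3.3
   vertex 3.1 0.6 1.9
   vertex 3.8 1.3 0.1
  endloop
 endfacet
 facet normal 0.872 -0.326 0.365
  outer loop
   vertex 3.0 1.9 3.3
   vertex 2.3 0.7 3.9
   vertex 3.1 0.6 1.9
  endloop
 endfacet
 facet normal 0.795 -0.173 0.581
  outer loop
   vertex 3.0 1.9 3.3
   vertex 2.7 2.2 3.8
   vertex 2.3 0.7 3.9
  endloop
 endfacet
 facet normal -0.447 0.000 0.894
  outer loop
   vertex 2.1 1.6 3.8
   vertex 1.5 3.8 3.5
   vertex 2.3 0.7 3.9
  endloop
 endfacet
 facet normal -0.106 0.106 0.989
  outer loop
   vertex 2.1 1.6 3.8
   vertex 2.7 2.2 3.8
   vertex 1.5 3.8 3.5
  endloop
 endfacet
 facet normal -0.090 0.090 0.992
  outer loop
   vertex 2.1 1.6 3.8
   vertex 2.3 0.7 3.9
   vertex 2.7 2.2 3.8
  endloop
 endfacet
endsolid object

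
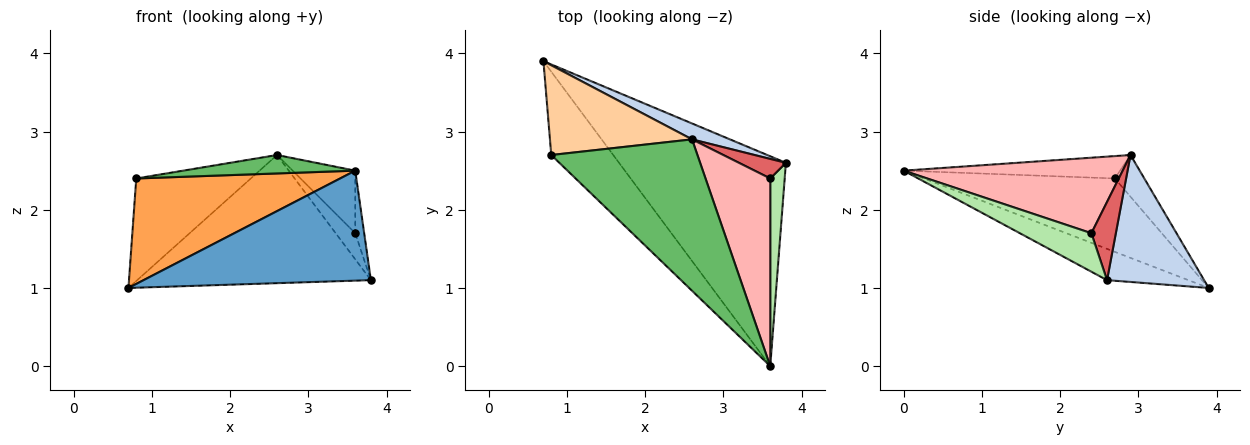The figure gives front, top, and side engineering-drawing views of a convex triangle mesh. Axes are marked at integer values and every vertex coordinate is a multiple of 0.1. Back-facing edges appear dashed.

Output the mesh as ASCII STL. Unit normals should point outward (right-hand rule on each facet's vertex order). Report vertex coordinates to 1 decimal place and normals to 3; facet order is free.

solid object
 facet normal -0.164 -0.458 -0.874
  outer loop
   vertex 3.6 0.0 2.5
   vertex 0.7 3.9 1.0
   vertex 3.8 2.6 1.1
  endloop
 endfacet
 facet normal 0.381 0.918 0.114
  outer loop
   vertex 2.6 2.9 2.7
   vertex 3.8 2.6 1.1
   vertex 0.7 3.9 1.0
  endloop
 endfacet
 facet normal -0.592 -0.632 -0.500
  outer loop
   vertex 0.8 2.7 2.4
   vertex 0.7 3.9 1.0
   vertex 3.6 0.0 2.5
  endloop
 endfacet
 facet normal -0.190 0.739 0.647
  outer loop
   vertex 0.8 2.7 2.4
   vertex 2.6 2.9 2.7
   vertex 0.7 3.9 1.0
  endloop
 endfacet
 facet normal -0.150 -0.120 0.981
  outer loop
   vertex 0.8 2.7 2.4
   vertex 3.6 0.0 2.5
   vertex 2.6 2.9 2.7
  endloop
 endfacet
 facet normal 0.930 0.116 0.349
  outer loop
   vertex 3.6 2.4 1.7
   vertex 3.6 0.0 2.5
   vertex 3.8 2.6 1.1
  endloop
 endfacet
 facet normal 0.707 0.566 0.424
  outer loop
   vertex 3.6 2.4 1.7
   vertex 3.8 2.6 1.1
   vertex 2.6 2.9 2.7
  endloop
 endfacet
 facet normal 0.742 0.212 0.636
  outer loop
   vertex 3.6 2.4 1.7
   vertex 2.6 2.9 2.7
   vertex 3.6 0.0 2.5
  endloop
 endfacet
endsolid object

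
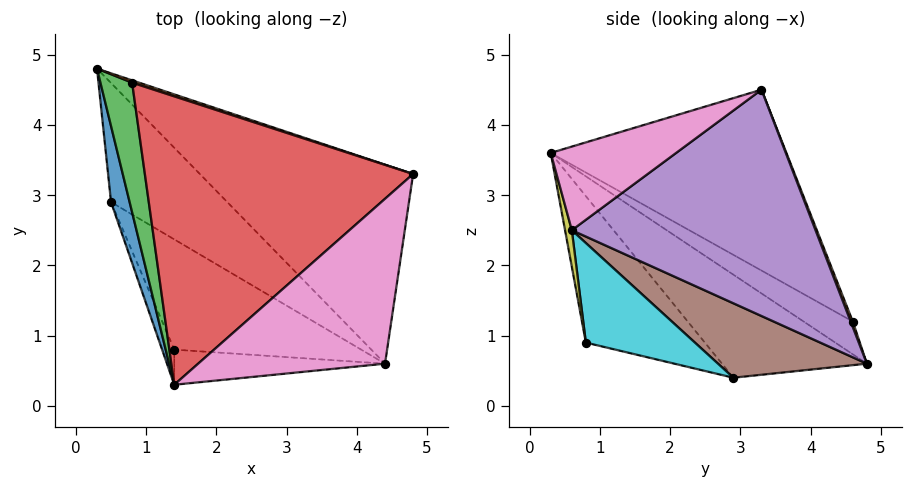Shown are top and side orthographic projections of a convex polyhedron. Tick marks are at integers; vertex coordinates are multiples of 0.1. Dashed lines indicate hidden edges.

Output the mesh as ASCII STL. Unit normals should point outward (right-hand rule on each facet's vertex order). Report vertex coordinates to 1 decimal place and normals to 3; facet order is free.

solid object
 facet normal -0.977 -0.121 0.176
  outer loop
   vertex 0.5 2.9 0.4
   vertex 1.4 0.3 3.6
   vertex 0.3 4.8 0.6
  endloop
 endfacet
 facet normal 0.155 0.969 0.194
  outer loop
   vertex 0.8 4.6 1.2
   vertex 4.8 3.3 4.5
   vertex 0.3 4.8 0.6
  endloop
 endfacet
 facet normal -0.691 0.276 0.668
  outer loop
   vertex 0.8 4.6 1.2
   vertex 0.3 4.8 0.6
   vertex 1.4 0.3 3.6
  endloop
 endfacet
 facet normal -0.522 0.359 0.774
  outer loop
   vertex 0.8 4.6 1.2
   vertex 1.4 0.3 3.6
   vertex 4.8 3.3 4.5
  endloop
 endfacet
 facet normal 0.676 0.372 -0.637
  outer loop
   vertex 4.4 0.6 2.5
   vertex 0.3 4.8 0.6
   vertex 4.8 3.3 4.5
  endloop
 endfacet
 facet normal 0.534 0.144 -0.833
  outer loop
   vertex 4.4 0.6 2.5
   vertex 0.5 2.9 0.4
   vertex 0.3 4.8 0.6
  endloop
 endfacet
 facet normal 0.329 -0.593 0.735
  outer loop
   vertex 4.4 0.6 2.5
   vertex 4.8 3.3 4.5
   vertex 1.4 0.3 3.6
  endloop
 endfacet
 facet normal -0.910 -0.408 -0.076
  outer loop
   vertex 1.4 0.8 0.9
   vertex 1.4 0.3 3.6
   vertex 0.5 2.9 0.4
  endloop
 endfacet
 facet normal 0.032 -0.983 -0.182
  outer loop
   vertex 1.4 0.8 0.9
   vertex 4.4 0.6 2.5
   vertex 1.4 0.3 3.6
  endloop
 endfacet
 facet normal 0.470 -0.009 -0.883
  outer loop
   vertex 1.4 0.8 0.9
   vertex 0.5 2.9 0.4
   vertex 4.4 0.6 2.5
  endloop
 endfacet
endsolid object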